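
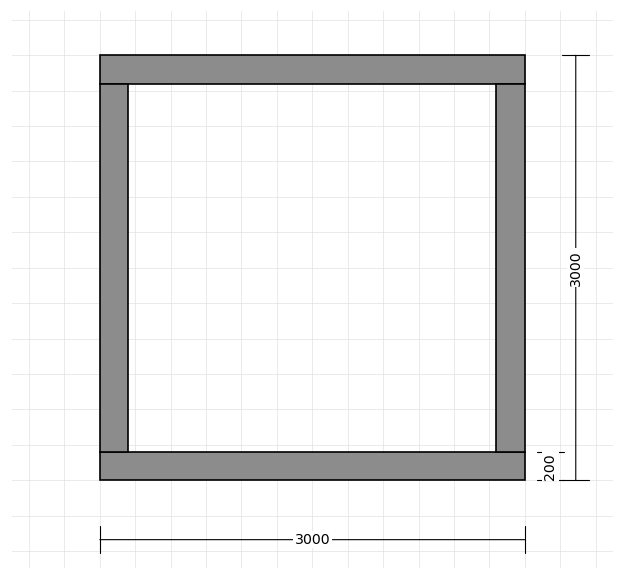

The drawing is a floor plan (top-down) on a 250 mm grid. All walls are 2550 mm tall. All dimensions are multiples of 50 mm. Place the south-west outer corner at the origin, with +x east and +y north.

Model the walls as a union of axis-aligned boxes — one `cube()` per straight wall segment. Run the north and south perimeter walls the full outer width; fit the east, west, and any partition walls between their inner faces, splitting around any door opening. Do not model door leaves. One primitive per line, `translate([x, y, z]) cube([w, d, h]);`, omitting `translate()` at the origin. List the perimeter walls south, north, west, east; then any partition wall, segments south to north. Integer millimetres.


cube([3000, 200, 2550]);
translate([0, 2800, 0]) cube([3000, 200, 2550]);
translate([0, 200, 0]) cube([200, 2600, 2550]);
translate([2800, 200, 0]) cube([200, 2600, 2550]);


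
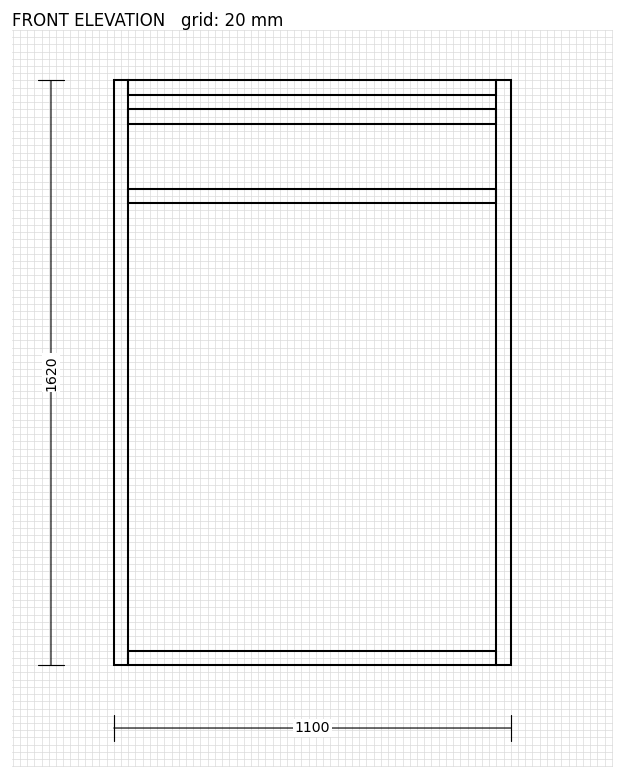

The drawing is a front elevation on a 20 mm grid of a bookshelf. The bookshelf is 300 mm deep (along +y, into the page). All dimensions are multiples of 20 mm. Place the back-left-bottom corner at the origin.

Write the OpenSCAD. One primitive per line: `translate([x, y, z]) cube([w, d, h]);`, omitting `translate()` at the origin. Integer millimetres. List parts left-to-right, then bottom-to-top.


cube([40, 300, 1620]);
translate([40, 0, 0]) cube([1020, 300, 40]);
translate([40, 0, 1280]) cube([1020, 300, 40]);
translate([40, 0, 1500]) cube([1020, 300, 40]);
translate([40, 0, 1580]) cube([1020, 300, 40]);
translate([1060, 0, 0]) cube([40, 300, 1620]);


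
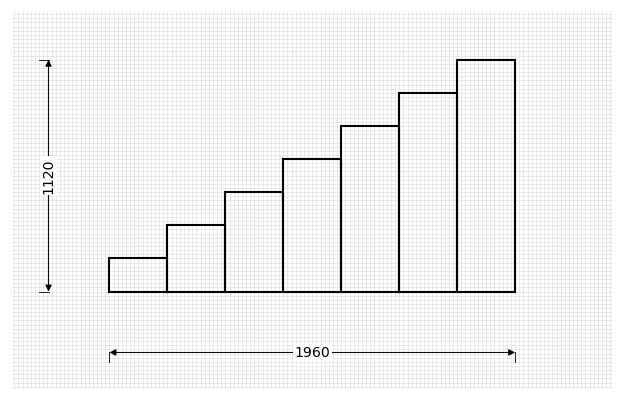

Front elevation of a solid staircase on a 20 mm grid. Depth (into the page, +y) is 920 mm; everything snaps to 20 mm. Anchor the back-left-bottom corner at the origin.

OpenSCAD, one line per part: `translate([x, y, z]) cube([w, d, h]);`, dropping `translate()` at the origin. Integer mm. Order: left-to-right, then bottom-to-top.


cube([280, 920, 160]);
translate([280, 0, 0]) cube([280, 920, 320]);
translate([560, 0, 0]) cube([280, 920, 480]);
translate([840, 0, 0]) cube([280, 920, 640]);
translate([1120, 0, 0]) cube([280, 920, 800]);
translate([1400, 0, 0]) cube([280, 920, 960]);
translate([1680, 0, 0]) cube([280, 920, 1120]);


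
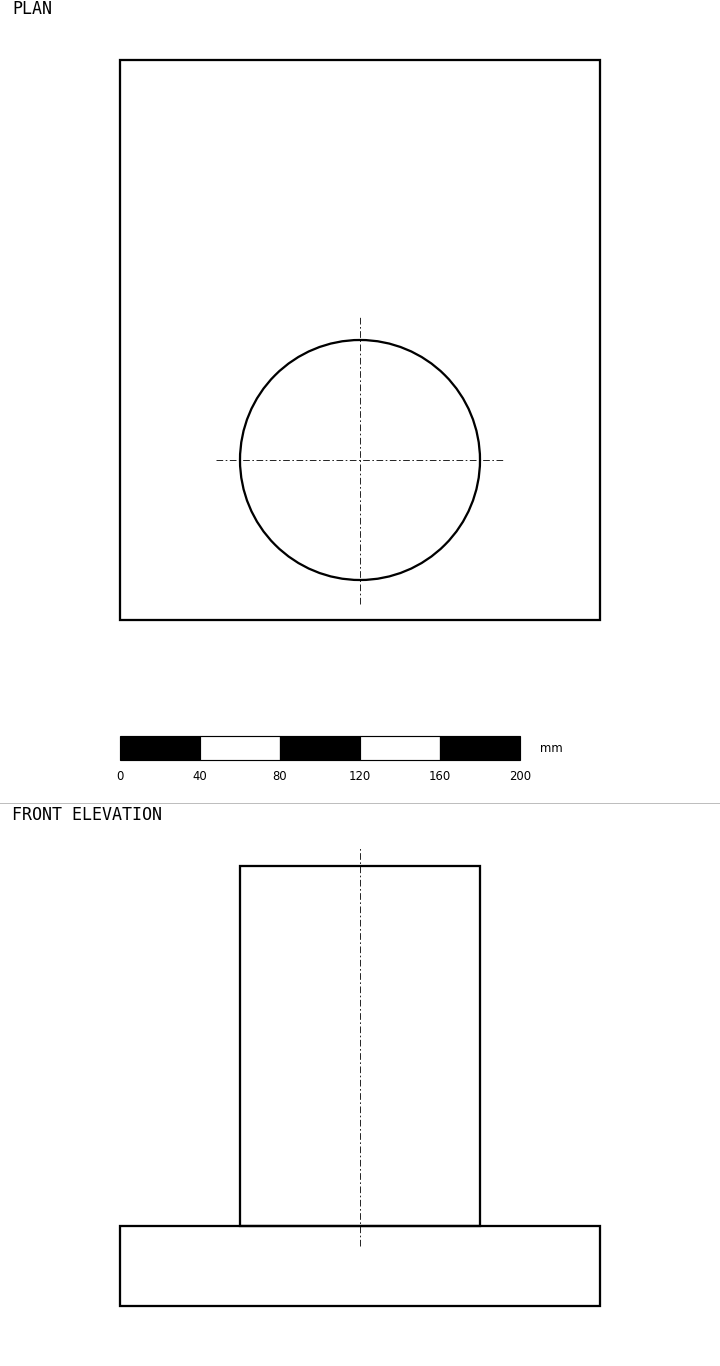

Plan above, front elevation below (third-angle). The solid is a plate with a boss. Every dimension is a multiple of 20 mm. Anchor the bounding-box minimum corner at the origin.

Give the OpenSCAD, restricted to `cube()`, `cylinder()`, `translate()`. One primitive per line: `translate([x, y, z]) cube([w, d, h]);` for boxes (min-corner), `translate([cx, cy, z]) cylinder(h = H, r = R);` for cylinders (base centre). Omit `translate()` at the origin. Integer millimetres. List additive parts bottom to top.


cube([240, 280, 40]);
translate([120, 80, 40]) cylinder(h = 180, r = 60);


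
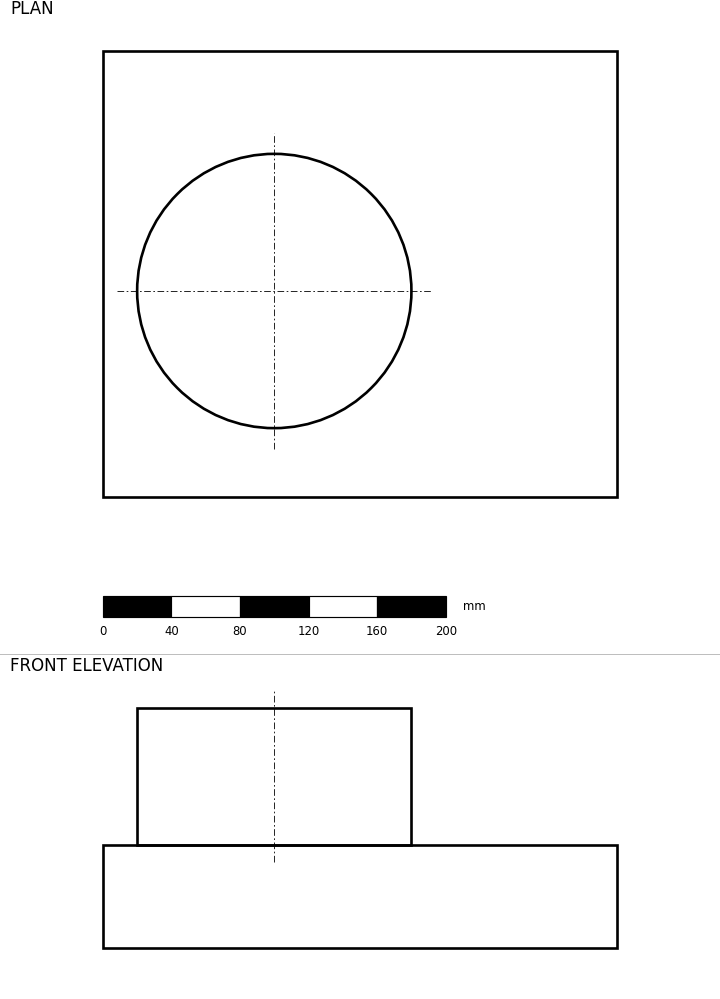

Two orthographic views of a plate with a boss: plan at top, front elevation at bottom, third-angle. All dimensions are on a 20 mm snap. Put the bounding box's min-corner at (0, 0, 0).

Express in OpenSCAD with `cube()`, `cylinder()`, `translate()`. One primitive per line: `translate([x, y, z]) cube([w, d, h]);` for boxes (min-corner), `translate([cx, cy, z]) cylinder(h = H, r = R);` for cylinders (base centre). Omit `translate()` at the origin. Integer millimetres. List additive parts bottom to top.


cube([300, 260, 60]);
translate([100, 120, 60]) cylinder(h = 80, r = 80);


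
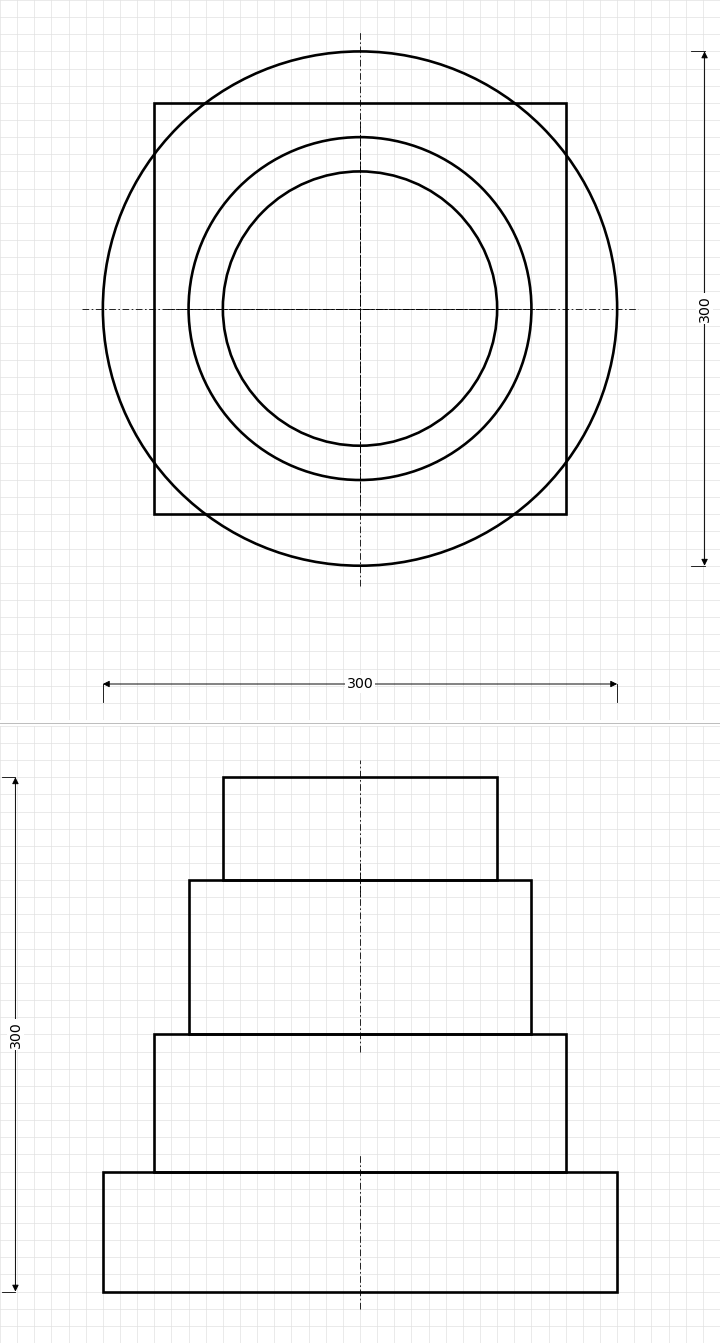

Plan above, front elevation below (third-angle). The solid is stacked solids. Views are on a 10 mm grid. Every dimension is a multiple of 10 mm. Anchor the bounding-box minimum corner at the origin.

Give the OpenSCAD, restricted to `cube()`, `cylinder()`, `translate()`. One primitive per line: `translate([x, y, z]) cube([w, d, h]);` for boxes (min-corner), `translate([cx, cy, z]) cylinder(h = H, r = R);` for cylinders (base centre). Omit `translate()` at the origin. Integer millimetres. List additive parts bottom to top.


translate([150, 150, 0]) cylinder(h = 70, r = 150);
translate([30, 30, 70]) cube([240, 240, 80]);
translate([150, 150, 150]) cylinder(h = 90, r = 100);
translate([150, 150, 240]) cylinder(h = 60, r = 80);


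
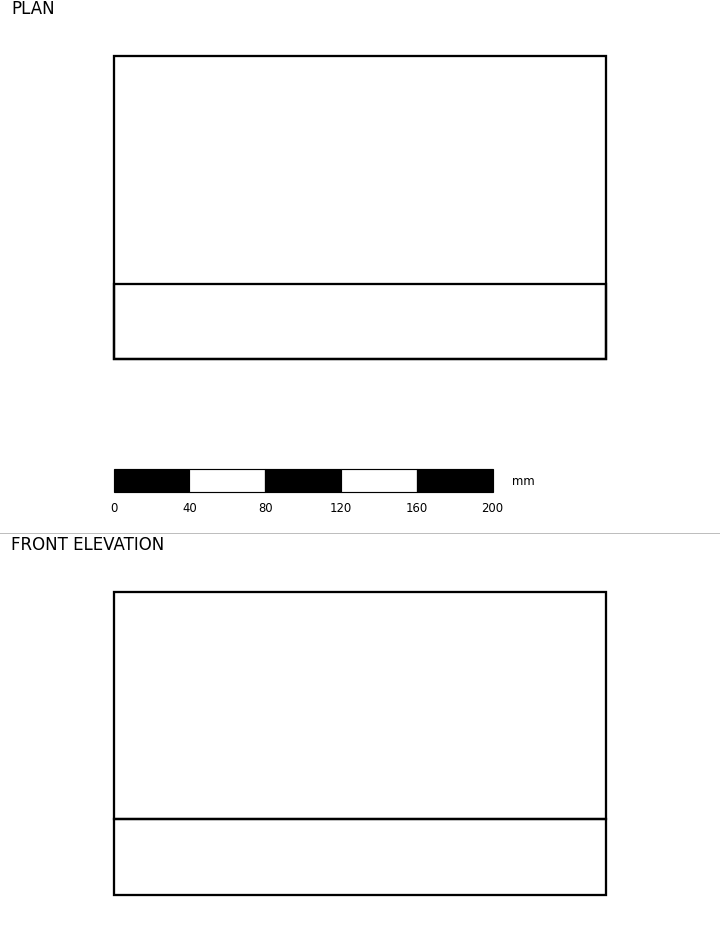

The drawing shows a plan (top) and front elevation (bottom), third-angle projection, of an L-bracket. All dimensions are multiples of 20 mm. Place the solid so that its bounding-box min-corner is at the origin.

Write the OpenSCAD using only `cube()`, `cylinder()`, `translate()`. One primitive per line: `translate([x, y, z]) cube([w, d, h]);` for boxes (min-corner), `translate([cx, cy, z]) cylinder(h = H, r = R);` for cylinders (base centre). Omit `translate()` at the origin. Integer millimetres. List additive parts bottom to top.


cube([260, 160, 40]);
translate([0, 0, 40]) cube([260, 40, 120]);


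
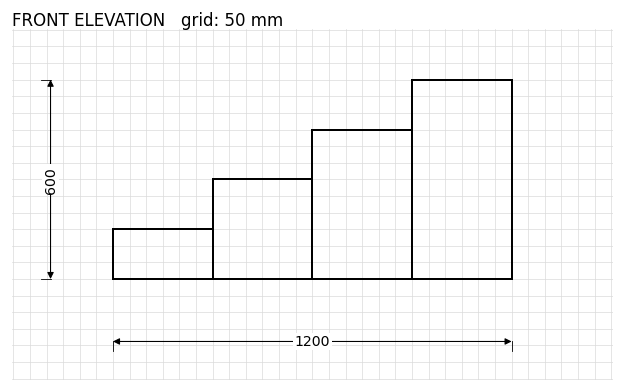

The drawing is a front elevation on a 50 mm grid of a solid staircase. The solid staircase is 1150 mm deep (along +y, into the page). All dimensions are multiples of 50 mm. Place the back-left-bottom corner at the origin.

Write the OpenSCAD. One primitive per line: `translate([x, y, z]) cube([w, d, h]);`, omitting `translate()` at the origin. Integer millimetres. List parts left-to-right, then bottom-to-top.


cube([300, 1150, 150]);
translate([300, 0, 0]) cube([300, 1150, 300]);
translate([600, 0, 0]) cube([300, 1150, 450]);
translate([900, 0, 0]) cube([300, 1150, 600]);


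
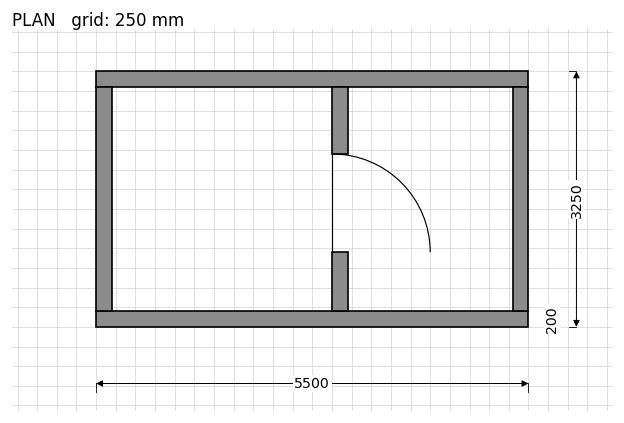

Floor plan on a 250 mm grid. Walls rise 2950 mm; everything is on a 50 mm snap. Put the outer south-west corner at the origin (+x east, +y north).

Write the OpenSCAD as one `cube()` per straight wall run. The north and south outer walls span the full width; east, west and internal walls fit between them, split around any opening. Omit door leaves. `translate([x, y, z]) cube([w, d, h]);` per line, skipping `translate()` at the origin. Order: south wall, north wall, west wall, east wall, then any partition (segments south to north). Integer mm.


cube([5500, 200, 2950]);
translate([0, 3050, 0]) cube([5500, 200, 2950]);
translate([0, 200, 0]) cube([200, 2850, 2950]);
translate([5300, 200, 0]) cube([200, 2850, 2950]);
translate([3000, 200, 0]) cube([200, 750, 2950]);
translate([3000, 2200, 0]) cube([200, 850, 2950]);


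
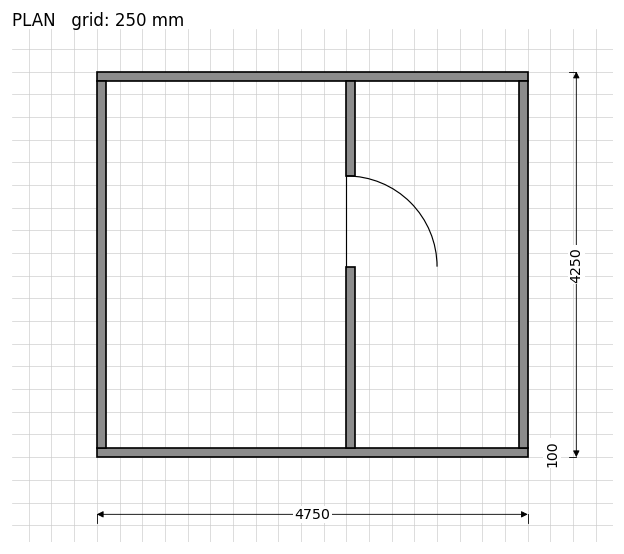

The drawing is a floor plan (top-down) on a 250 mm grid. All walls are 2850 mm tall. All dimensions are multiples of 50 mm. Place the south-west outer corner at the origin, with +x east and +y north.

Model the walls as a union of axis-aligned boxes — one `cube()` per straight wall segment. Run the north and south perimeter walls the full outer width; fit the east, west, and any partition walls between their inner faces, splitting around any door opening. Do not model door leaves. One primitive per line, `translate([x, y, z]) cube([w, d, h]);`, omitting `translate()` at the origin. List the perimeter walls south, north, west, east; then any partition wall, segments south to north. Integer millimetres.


cube([4750, 100, 2850]);
translate([0, 4150, 0]) cube([4750, 100, 2850]);
translate([0, 100, 0]) cube([100, 4050, 2850]);
translate([4650, 100, 0]) cube([100, 4050, 2850]);
translate([2750, 100, 0]) cube([100, 2000, 2850]);
translate([2750, 3100, 0]) cube([100, 1050, 2850]);


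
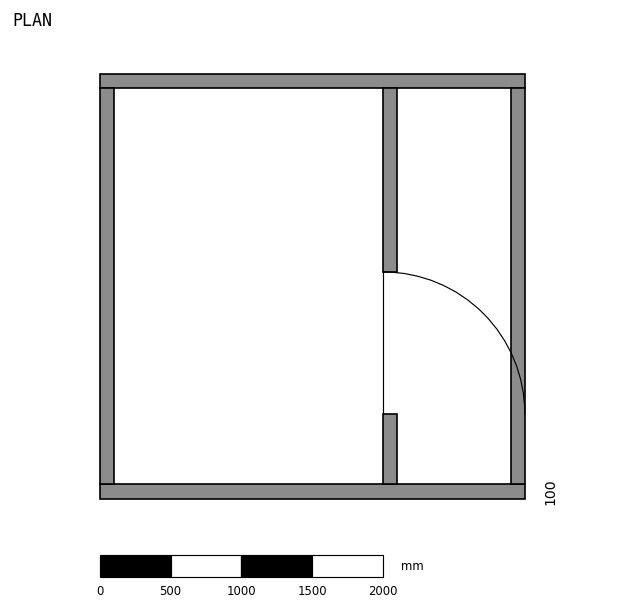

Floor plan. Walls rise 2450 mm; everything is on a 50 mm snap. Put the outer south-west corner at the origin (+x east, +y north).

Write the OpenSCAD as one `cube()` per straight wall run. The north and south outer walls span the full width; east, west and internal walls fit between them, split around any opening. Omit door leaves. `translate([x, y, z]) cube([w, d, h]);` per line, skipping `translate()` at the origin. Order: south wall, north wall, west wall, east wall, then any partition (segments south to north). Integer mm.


cube([3000, 100, 2450]);
translate([0, 2900, 0]) cube([3000, 100, 2450]);
translate([0, 100, 0]) cube([100, 2800, 2450]);
translate([2900, 100, 0]) cube([100, 2800, 2450]);
translate([2000, 100, 0]) cube([100, 500, 2450]);
translate([2000, 1600, 0]) cube([100, 1300, 2450]);


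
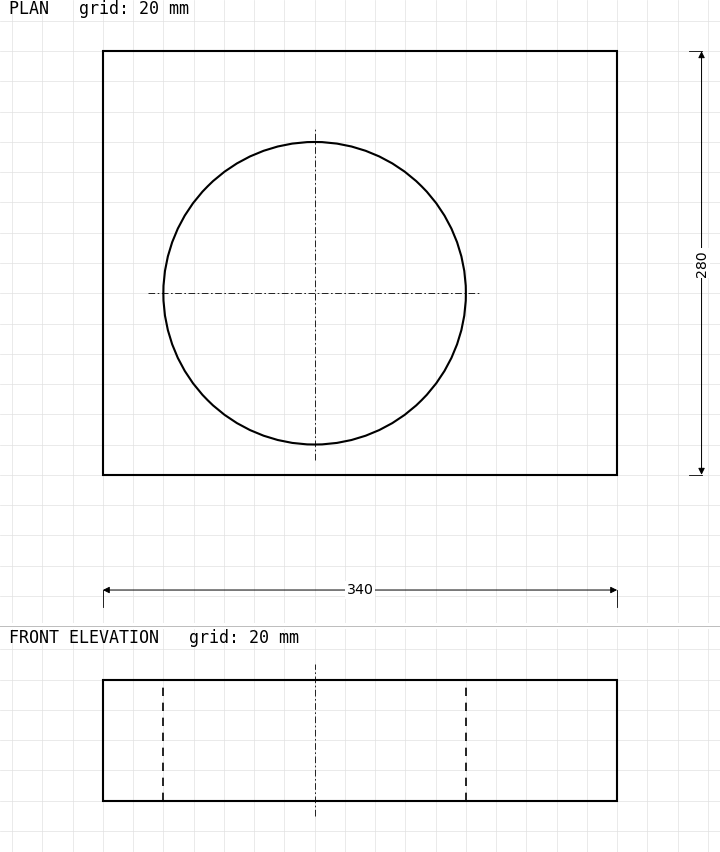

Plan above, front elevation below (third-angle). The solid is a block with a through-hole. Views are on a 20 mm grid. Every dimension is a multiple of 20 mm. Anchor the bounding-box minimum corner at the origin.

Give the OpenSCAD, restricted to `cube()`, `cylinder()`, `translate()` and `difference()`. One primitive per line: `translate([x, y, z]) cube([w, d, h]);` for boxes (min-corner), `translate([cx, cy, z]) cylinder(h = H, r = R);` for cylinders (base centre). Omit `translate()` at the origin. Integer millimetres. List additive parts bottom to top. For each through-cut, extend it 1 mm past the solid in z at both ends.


difference() {
  cube([340, 280, 80]);
  translate([140, 120, -1]) cylinder(h = 82, r = 100);
}


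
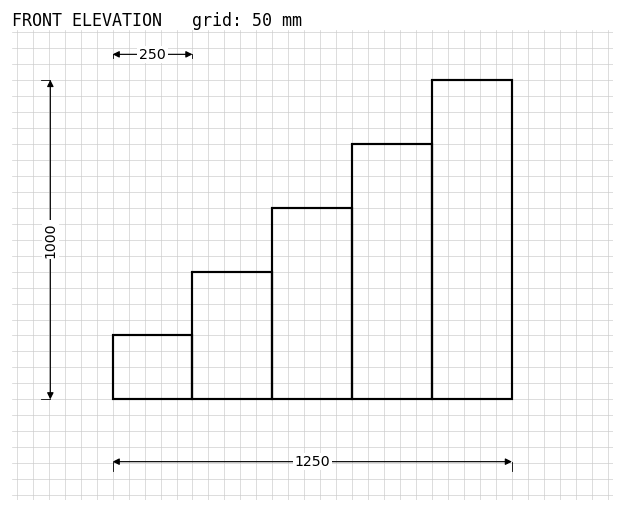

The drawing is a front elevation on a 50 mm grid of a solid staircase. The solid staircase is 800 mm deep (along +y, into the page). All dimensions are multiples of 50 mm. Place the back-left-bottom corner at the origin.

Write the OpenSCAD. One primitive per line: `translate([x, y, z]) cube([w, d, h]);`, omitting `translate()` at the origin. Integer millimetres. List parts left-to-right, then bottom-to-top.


cube([250, 800, 200]);
translate([250, 0, 0]) cube([250, 800, 400]);
translate([500, 0, 0]) cube([250, 800, 600]);
translate([750, 0, 0]) cube([250, 800, 800]);
translate([1000, 0, 0]) cube([250, 800, 1000]);


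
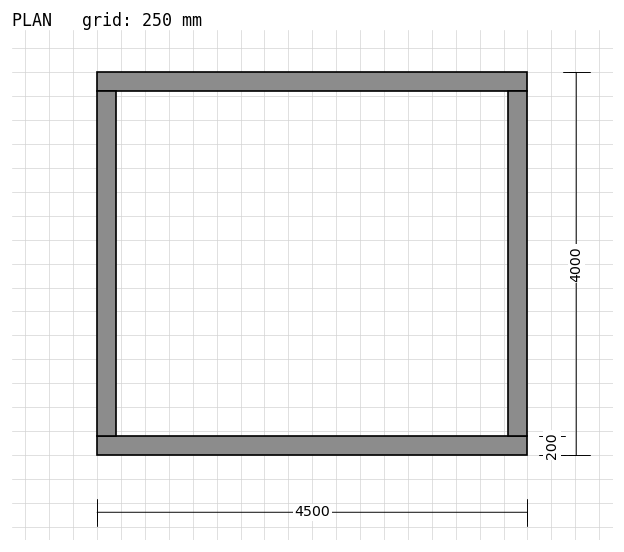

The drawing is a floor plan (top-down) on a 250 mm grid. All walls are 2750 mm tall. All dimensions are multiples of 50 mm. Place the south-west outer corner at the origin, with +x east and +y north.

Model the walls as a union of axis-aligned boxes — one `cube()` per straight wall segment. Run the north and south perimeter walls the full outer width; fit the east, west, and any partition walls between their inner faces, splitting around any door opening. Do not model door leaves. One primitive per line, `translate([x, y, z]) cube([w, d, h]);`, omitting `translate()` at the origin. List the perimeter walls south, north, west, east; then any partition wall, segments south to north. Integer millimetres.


cube([4500, 200, 2750]);
translate([0, 3800, 0]) cube([4500, 200, 2750]);
translate([0, 200, 0]) cube([200, 3600, 2750]);
translate([4300, 200, 0]) cube([200, 3600, 2750]);


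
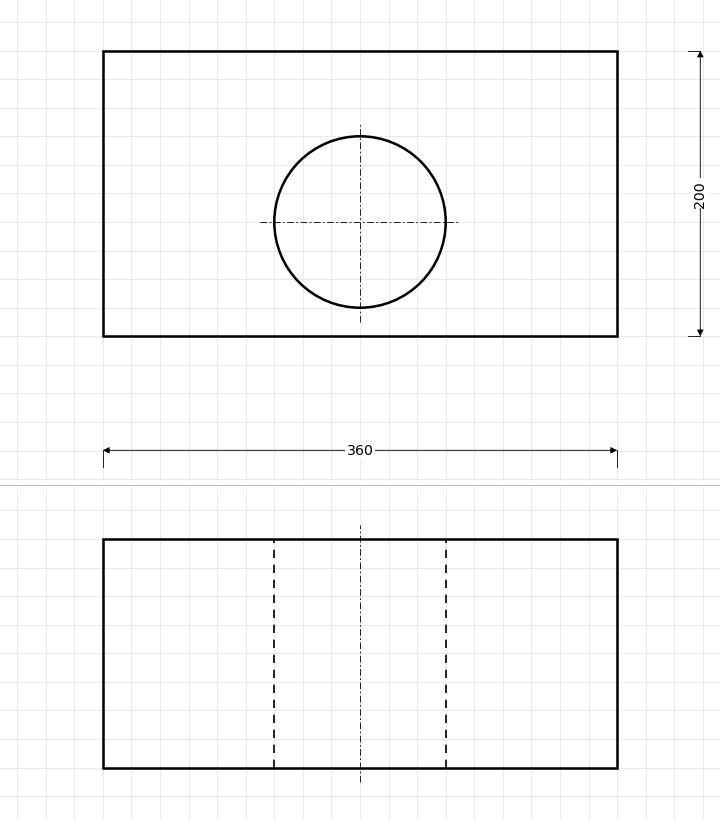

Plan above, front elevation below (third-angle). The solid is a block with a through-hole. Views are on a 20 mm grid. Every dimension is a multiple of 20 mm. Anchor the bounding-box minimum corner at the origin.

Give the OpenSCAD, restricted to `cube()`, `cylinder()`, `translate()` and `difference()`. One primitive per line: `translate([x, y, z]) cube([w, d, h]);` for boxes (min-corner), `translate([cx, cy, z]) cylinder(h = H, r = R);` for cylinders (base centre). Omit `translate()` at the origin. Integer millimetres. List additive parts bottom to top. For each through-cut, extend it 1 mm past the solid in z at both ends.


difference() {
  cube([360, 200, 160]);
  translate([180, 80, -1]) cylinder(h = 162, r = 60);
}


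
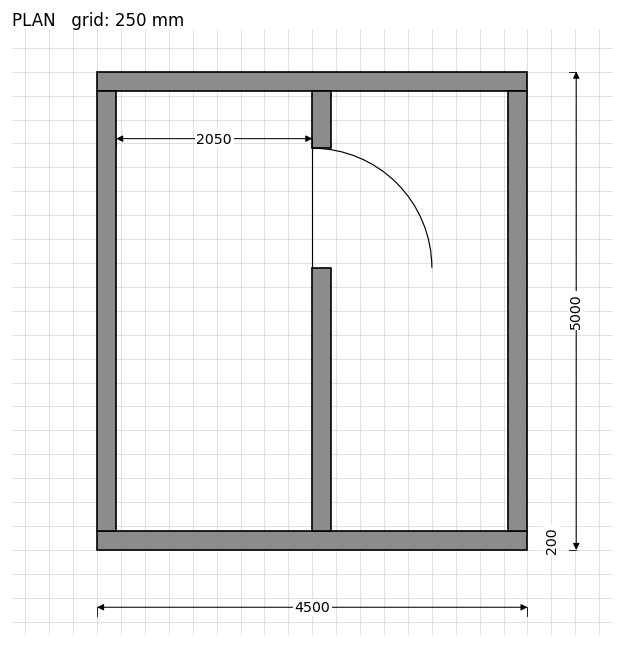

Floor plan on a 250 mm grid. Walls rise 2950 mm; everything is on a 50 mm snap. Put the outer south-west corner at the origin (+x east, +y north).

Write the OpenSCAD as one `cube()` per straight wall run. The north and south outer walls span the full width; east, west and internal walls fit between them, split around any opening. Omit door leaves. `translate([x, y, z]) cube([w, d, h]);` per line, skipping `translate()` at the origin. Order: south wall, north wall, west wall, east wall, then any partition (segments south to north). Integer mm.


cube([4500, 200, 2950]);
translate([0, 4800, 0]) cube([4500, 200, 2950]);
translate([0, 200, 0]) cube([200, 4600, 2950]);
translate([4300, 200, 0]) cube([200, 4600, 2950]);
translate([2250, 200, 0]) cube([200, 2750, 2950]);
translate([2250, 4200, 0]) cube([200, 600, 2950]);


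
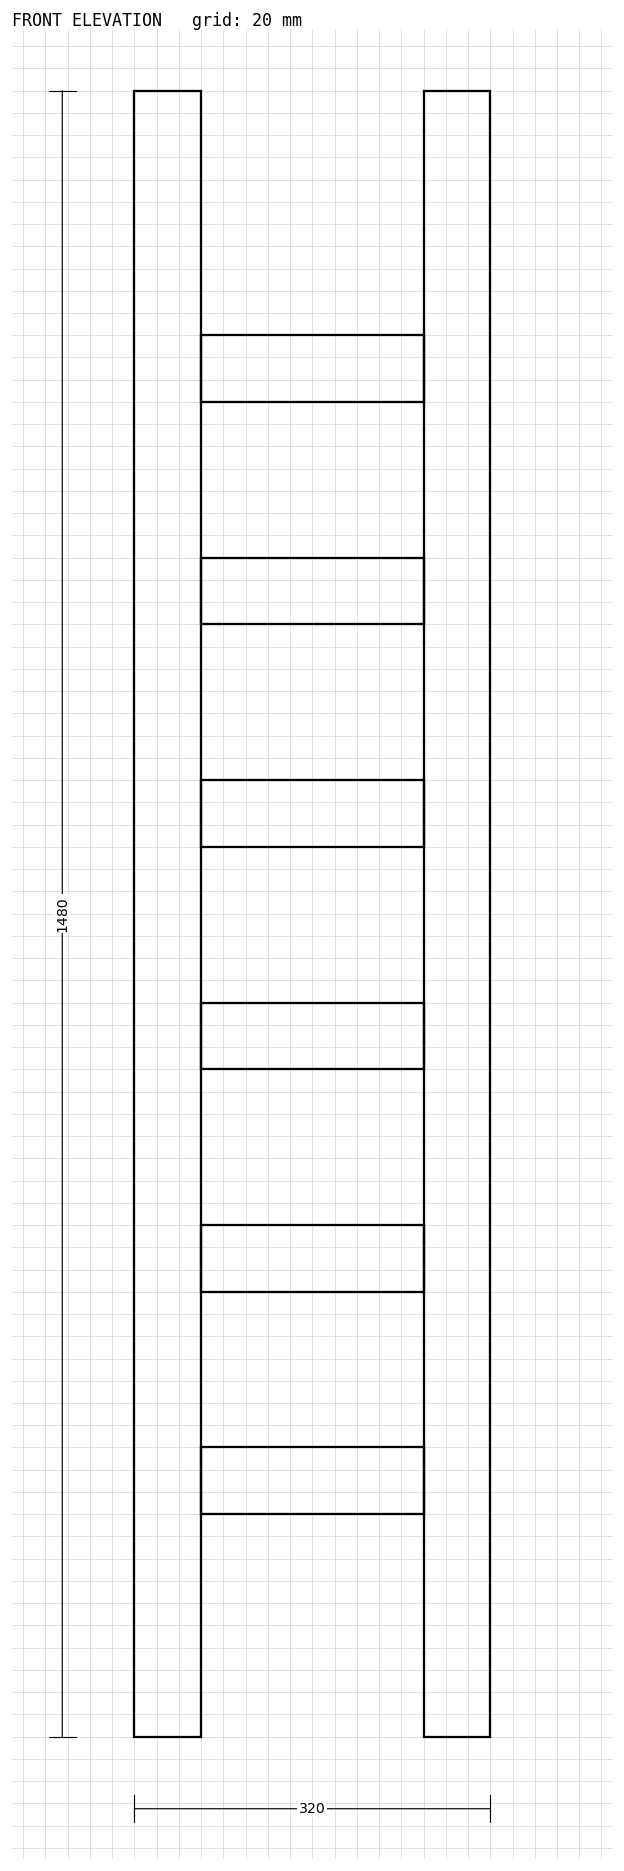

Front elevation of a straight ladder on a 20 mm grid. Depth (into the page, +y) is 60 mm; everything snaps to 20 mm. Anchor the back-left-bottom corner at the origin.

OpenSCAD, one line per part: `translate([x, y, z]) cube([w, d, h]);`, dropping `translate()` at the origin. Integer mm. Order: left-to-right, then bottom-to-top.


cube([60, 60, 1480]);
translate([60, 0, 200]) cube([200, 60, 60]);
translate([60, 0, 400]) cube([200, 60, 60]);
translate([60, 0, 600]) cube([200, 60, 60]);
translate([60, 0, 800]) cube([200, 60, 60]);
translate([60, 0, 1000]) cube([200, 60, 60]);
translate([60, 0, 1200]) cube([200, 60, 60]);
translate([260, 0, 0]) cube([60, 60, 1480]);


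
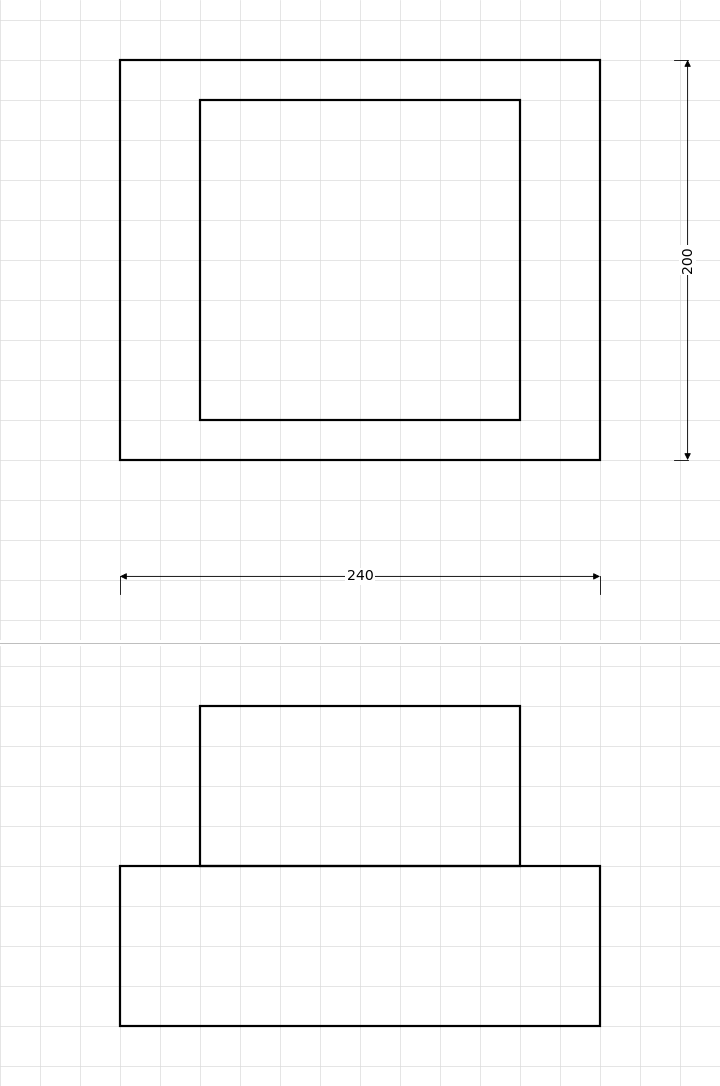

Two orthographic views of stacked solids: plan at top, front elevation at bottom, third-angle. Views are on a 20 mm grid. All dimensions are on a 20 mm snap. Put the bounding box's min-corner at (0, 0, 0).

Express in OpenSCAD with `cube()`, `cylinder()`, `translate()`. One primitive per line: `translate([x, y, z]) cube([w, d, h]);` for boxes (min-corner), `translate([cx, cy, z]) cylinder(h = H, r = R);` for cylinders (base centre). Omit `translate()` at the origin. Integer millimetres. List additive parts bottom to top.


cube([240, 200, 80]);
translate([40, 20, 80]) cube([160, 160, 80]);


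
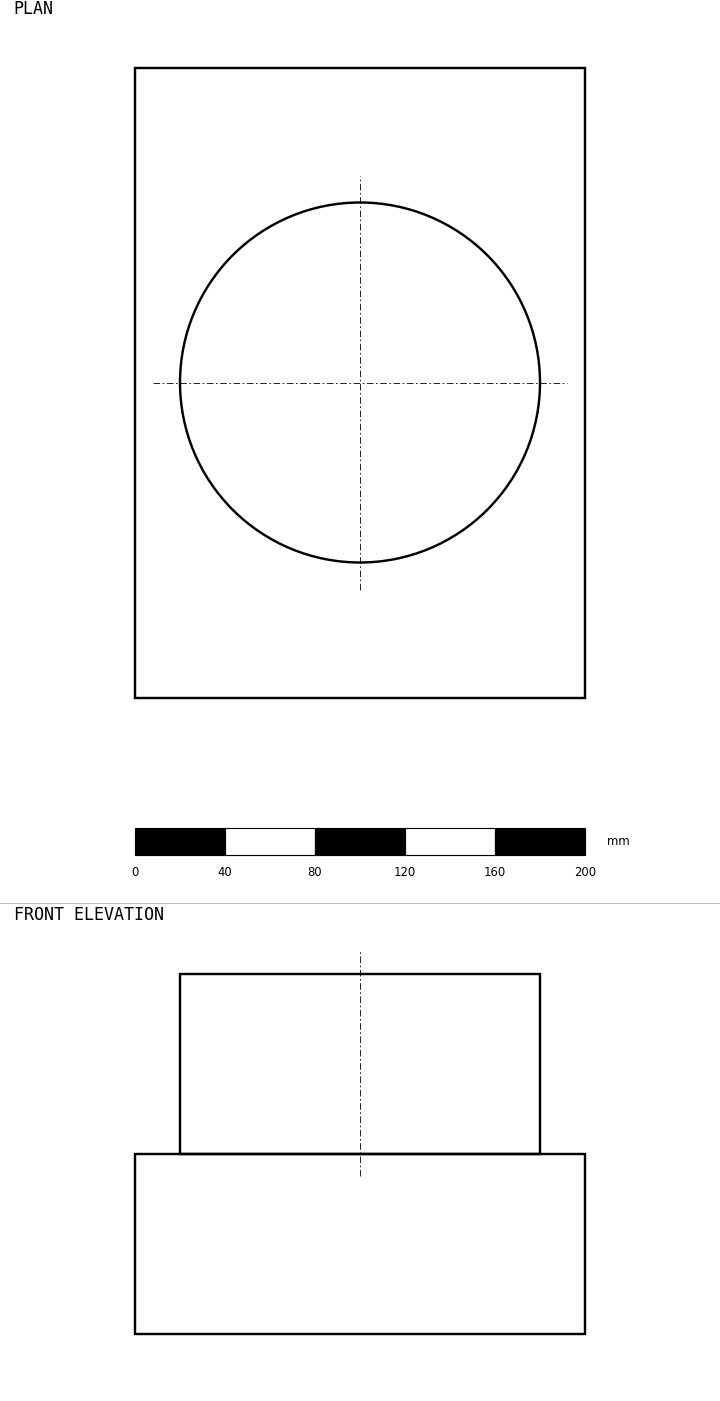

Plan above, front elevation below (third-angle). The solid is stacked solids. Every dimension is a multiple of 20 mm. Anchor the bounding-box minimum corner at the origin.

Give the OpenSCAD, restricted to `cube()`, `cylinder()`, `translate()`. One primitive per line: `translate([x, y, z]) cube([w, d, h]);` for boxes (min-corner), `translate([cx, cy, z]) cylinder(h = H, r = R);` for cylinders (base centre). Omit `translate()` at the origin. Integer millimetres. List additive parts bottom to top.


cube([200, 280, 80]);
translate([100, 140, 80]) cylinder(h = 80, r = 80);


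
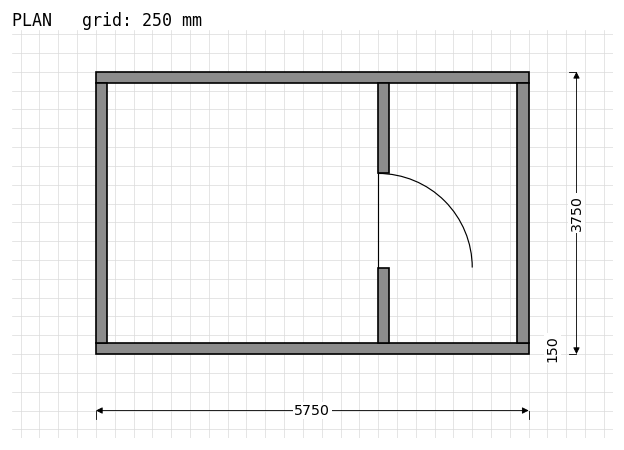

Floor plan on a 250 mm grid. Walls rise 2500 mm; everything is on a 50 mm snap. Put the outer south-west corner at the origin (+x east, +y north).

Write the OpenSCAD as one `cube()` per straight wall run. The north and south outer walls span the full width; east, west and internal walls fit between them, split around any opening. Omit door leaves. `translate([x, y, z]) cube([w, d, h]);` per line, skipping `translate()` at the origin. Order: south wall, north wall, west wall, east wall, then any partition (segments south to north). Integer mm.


cube([5750, 150, 2500]);
translate([0, 3600, 0]) cube([5750, 150, 2500]);
translate([0, 150, 0]) cube([150, 3450, 2500]);
translate([5600, 150, 0]) cube([150, 3450, 2500]);
translate([3750, 150, 0]) cube([150, 1000, 2500]);
translate([3750, 2400, 0]) cube([150, 1200, 2500]);


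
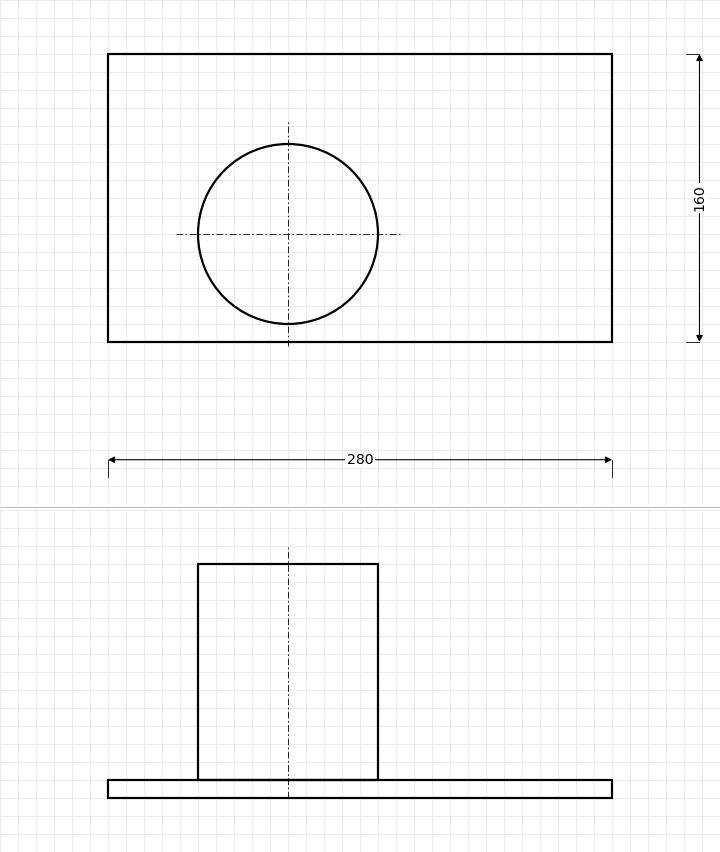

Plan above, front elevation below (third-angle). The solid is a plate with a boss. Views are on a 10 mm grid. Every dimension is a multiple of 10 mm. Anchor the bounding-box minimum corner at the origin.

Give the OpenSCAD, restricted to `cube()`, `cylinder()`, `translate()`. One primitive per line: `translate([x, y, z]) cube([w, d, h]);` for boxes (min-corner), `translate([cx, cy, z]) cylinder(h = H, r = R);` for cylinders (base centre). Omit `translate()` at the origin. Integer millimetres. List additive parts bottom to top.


cube([280, 160, 10]);
translate([100, 60, 10]) cylinder(h = 120, r = 50);


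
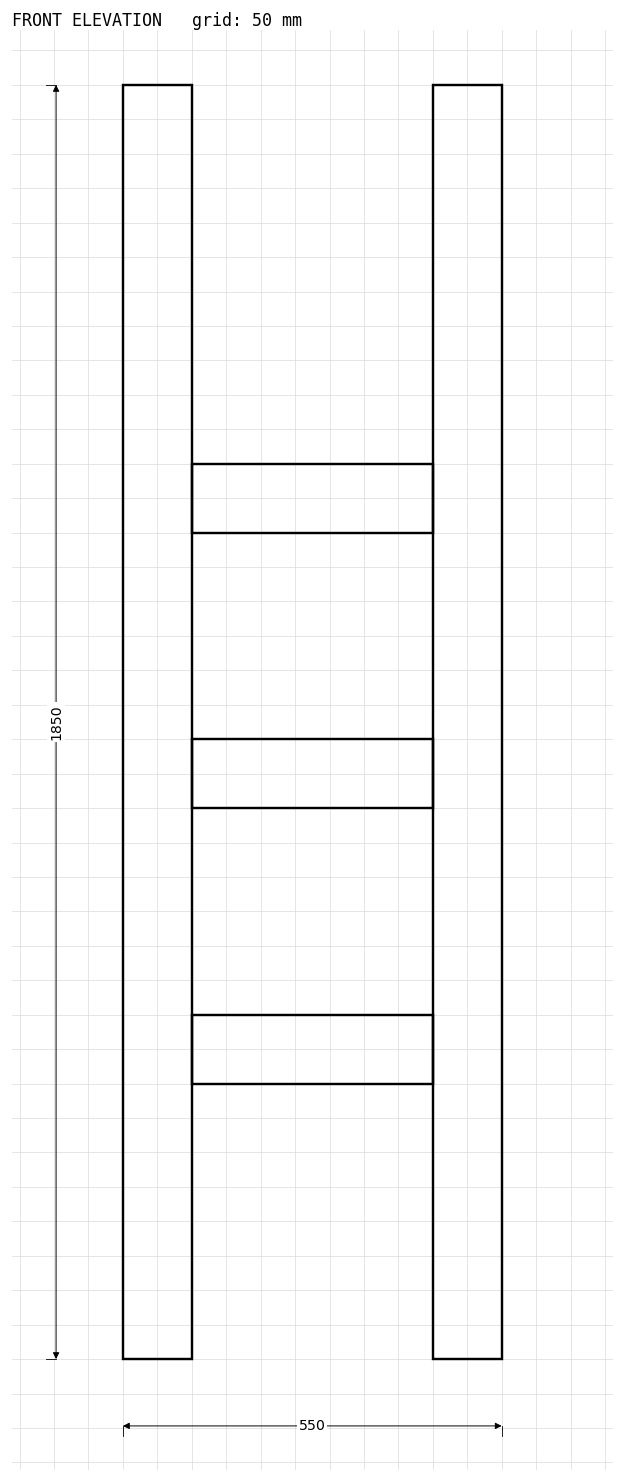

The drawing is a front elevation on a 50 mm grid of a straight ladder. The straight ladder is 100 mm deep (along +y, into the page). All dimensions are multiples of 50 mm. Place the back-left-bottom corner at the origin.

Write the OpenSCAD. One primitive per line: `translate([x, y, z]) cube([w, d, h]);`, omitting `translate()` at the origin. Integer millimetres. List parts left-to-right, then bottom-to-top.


cube([100, 100, 1850]);
translate([100, 0, 400]) cube([350, 100, 100]);
translate([100, 0, 800]) cube([350, 100, 100]);
translate([100, 0, 1200]) cube([350, 100, 100]);
translate([450, 0, 0]) cube([100, 100, 1850]);


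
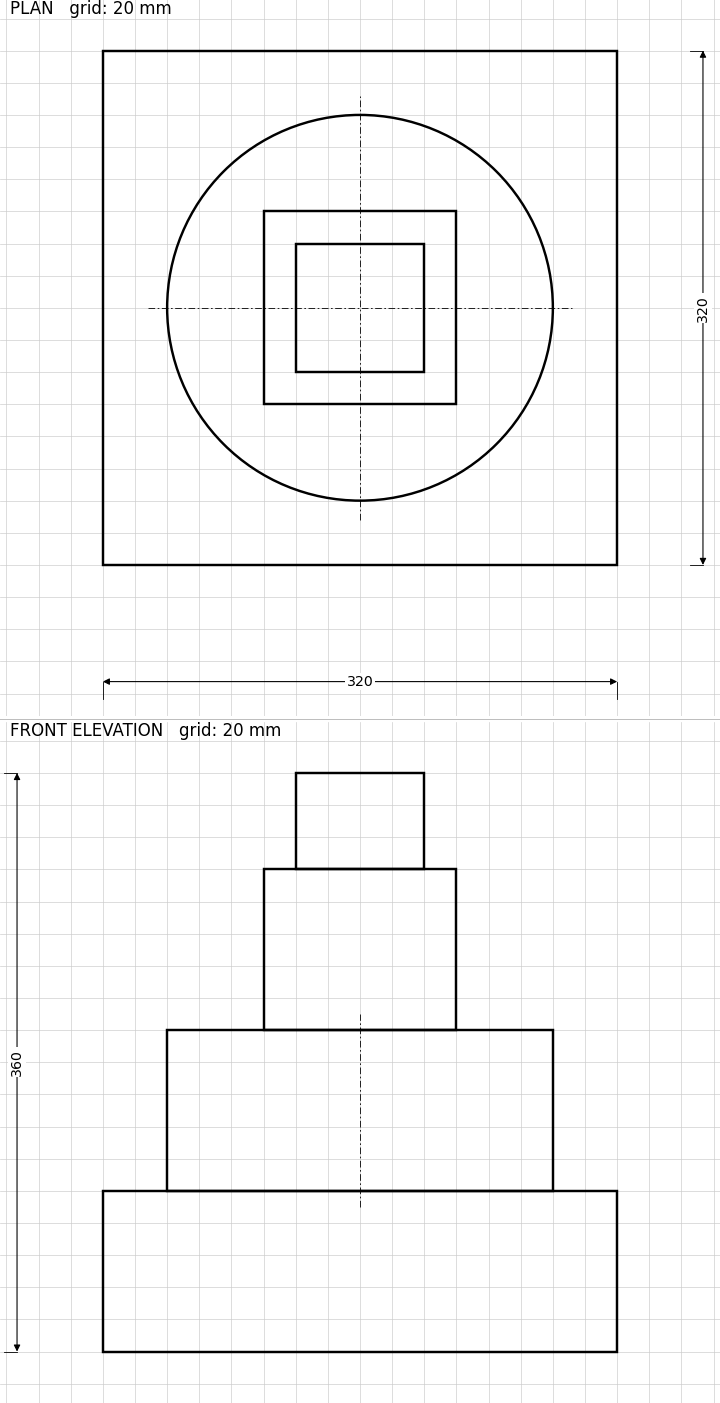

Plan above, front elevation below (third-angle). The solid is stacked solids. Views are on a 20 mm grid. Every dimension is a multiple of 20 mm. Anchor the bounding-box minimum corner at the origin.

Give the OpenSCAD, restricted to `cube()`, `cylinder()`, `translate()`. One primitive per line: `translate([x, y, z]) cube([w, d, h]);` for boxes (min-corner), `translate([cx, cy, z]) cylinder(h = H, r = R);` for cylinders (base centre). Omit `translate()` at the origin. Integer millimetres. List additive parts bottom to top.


cube([320, 320, 100]);
translate([160, 160, 100]) cylinder(h = 100, r = 120);
translate([100, 100, 200]) cube([120, 120, 100]);
translate([120, 120, 300]) cube([80, 80, 60]);


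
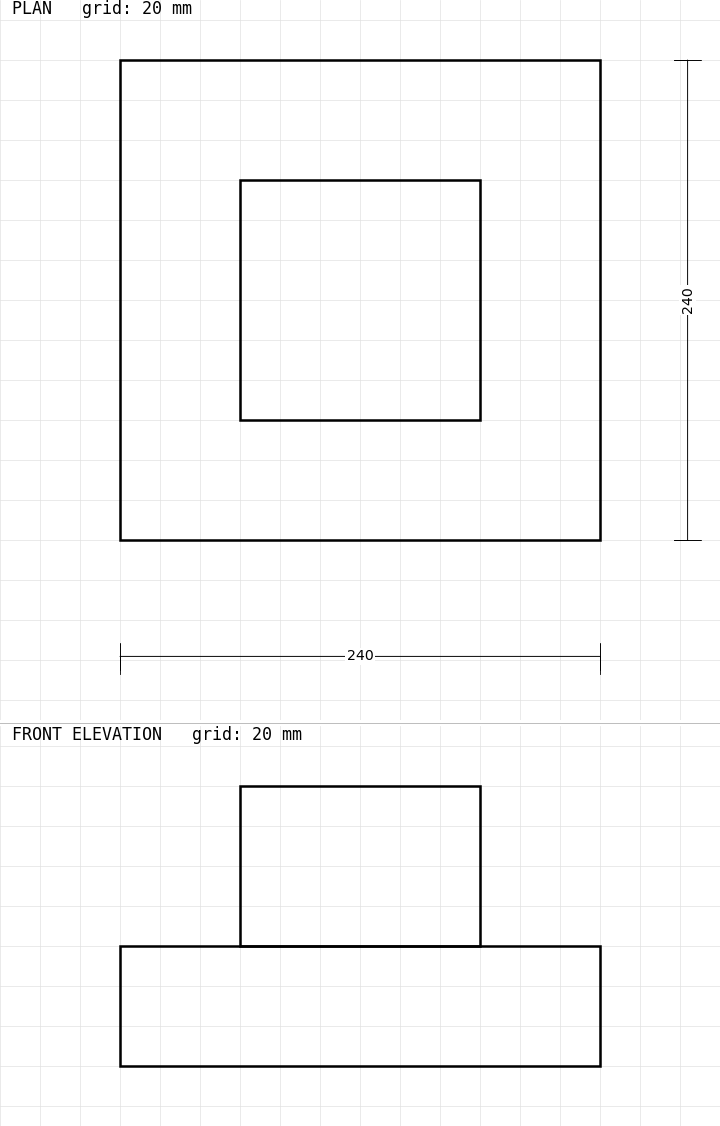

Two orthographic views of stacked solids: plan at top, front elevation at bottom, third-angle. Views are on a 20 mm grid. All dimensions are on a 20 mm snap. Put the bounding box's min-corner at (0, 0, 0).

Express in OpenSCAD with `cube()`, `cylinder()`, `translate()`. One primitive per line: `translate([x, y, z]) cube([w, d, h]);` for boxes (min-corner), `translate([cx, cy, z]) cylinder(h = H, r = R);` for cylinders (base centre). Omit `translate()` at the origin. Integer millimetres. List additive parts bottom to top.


cube([240, 240, 60]);
translate([60, 60, 60]) cube([120, 120, 80]);


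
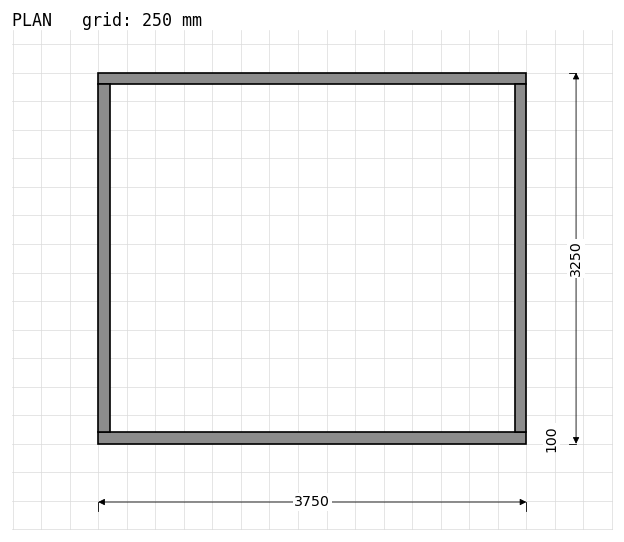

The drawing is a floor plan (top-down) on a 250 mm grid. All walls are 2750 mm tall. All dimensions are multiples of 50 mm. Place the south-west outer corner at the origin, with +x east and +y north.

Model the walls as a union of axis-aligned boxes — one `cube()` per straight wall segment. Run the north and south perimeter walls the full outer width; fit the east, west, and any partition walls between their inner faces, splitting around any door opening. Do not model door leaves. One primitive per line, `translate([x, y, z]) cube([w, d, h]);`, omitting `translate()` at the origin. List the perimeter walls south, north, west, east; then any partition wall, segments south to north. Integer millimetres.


cube([3750, 100, 2750]);
translate([0, 3150, 0]) cube([3750, 100, 2750]);
translate([0, 100, 0]) cube([100, 3050, 2750]);
translate([3650, 100, 0]) cube([100, 3050, 2750]);


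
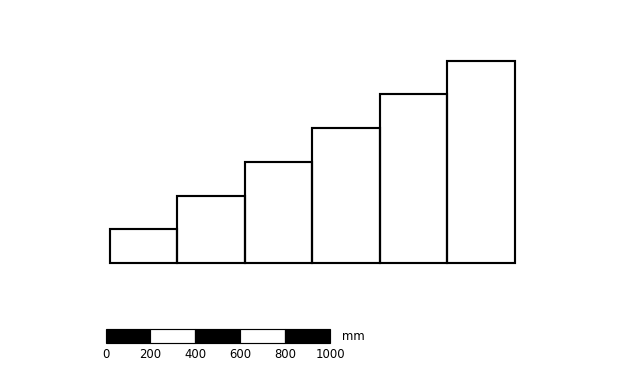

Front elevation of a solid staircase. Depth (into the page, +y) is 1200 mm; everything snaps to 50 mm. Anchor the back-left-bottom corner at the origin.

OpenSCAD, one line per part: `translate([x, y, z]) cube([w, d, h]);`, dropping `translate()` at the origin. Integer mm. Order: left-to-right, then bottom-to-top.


cube([300, 1200, 150]);
translate([300, 0, 0]) cube([300, 1200, 300]);
translate([600, 0, 0]) cube([300, 1200, 450]);
translate([900, 0, 0]) cube([300, 1200, 600]);
translate([1200, 0, 0]) cube([300, 1200, 750]);
translate([1500, 0, 0]) cube([300, 1200, 900]);


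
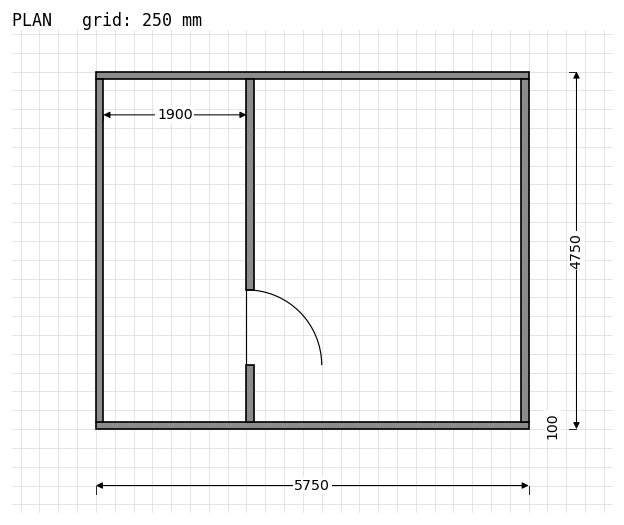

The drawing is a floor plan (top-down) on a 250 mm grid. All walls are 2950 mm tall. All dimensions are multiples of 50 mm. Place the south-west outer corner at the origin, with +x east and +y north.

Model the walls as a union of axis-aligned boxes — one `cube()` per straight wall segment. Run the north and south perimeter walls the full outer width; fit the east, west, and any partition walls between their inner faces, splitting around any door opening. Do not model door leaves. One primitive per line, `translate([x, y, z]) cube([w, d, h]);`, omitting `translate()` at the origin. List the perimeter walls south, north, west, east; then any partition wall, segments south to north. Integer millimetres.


cube([5750, 100, 2950]);
translate([0, 4650, 0]) cube([5750, 100, 2950]);
translate([0, 100, 0]) cube([100, 4550, 2950]);
translate([5650, 100, 0]) cube([100, 4550, 2950]);
translate([2000, 100, 0]) cube([100, 750, 2950]);
translate([2000, 1850, 0]) cube([100, 2800, 2950]);


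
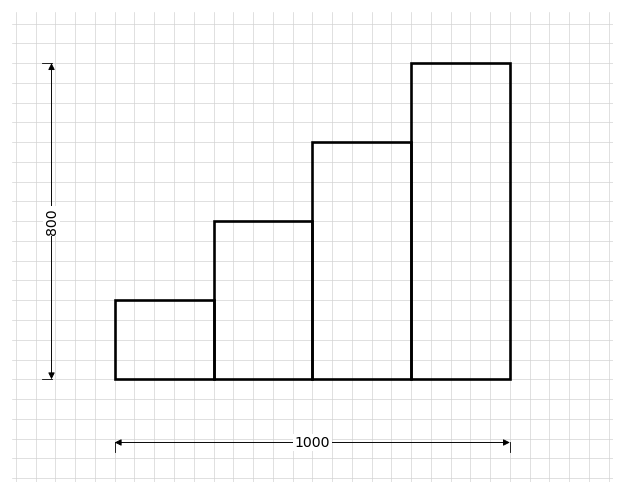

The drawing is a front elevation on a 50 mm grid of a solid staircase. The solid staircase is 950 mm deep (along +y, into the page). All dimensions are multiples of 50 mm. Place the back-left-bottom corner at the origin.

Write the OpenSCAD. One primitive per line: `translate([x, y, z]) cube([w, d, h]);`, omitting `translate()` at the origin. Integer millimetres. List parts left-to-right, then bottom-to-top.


cube([250, 950, 200]);
translate([250, 0, 0]) cube([250, 950, 400]);
translate([500, 0, 0]) cube([250, 950, 600]);
translate([750, 0, 0]) cube([250, 950, 800]);


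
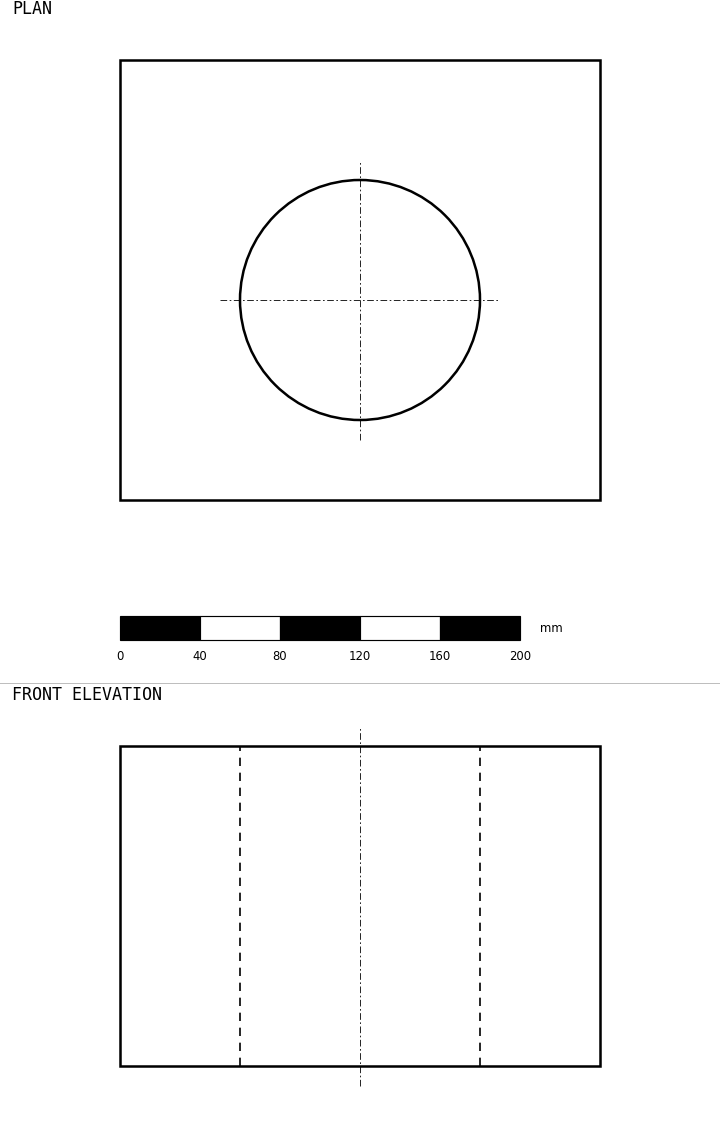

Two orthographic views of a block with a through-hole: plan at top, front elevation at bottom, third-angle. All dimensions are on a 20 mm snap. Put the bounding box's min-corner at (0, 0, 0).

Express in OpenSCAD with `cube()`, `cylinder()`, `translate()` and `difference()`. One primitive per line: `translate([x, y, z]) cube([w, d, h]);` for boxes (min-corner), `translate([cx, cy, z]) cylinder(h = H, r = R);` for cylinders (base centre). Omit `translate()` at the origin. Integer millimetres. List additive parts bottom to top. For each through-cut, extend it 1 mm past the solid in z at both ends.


difference() {
  cube([240, 220, 160]);
  translate([120, 100, -1]) cylinder(h = 162, r = 60);
}


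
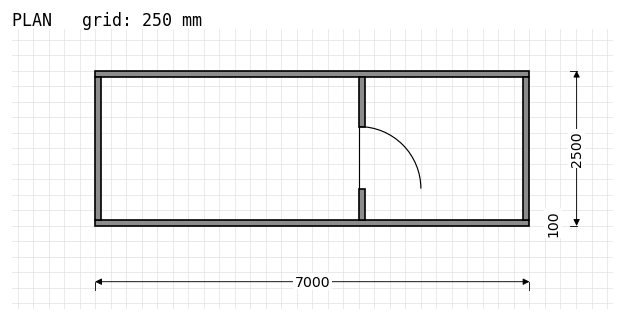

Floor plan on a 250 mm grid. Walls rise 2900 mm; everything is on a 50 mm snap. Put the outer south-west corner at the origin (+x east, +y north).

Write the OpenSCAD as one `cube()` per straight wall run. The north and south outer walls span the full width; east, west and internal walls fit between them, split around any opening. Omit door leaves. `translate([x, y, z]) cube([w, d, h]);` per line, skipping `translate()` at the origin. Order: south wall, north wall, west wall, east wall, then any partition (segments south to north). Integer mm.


cube([7000, 100, 2900]);
translate([0, 2400, 0]) cube([7000, 100, 2900]);
translate([0, 100, 0]) cube([100, 2300, 2900]);
translate([6900, 100, 0]) cube([100, 2300, 2900]);
translate([4250, 100, 0]) cube([100, 500, 2900]);
translate([4250, 1600, 0]) cube([100, 800, 2900]);


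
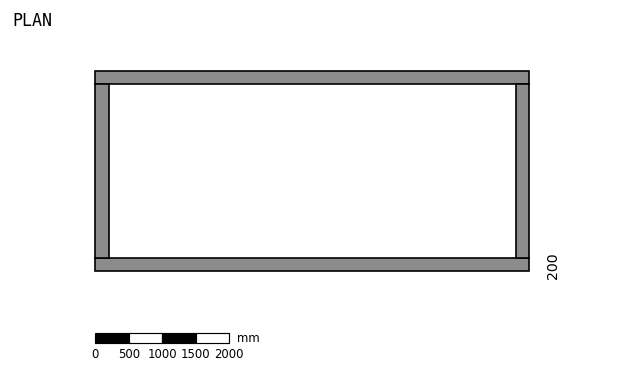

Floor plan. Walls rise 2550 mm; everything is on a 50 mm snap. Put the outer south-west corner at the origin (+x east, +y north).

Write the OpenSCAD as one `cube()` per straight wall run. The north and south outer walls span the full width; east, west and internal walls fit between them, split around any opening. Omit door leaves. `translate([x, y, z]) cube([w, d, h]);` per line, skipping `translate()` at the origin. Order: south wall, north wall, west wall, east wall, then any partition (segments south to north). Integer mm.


cube([6500, 200, 2550]);
translate([0, 2800, 0]) cube([6500, 200, 2550]);
translate([0, 200, 0]) cube([200, 2600, 2550]);
translate([6300, 200, 0]) cube([200, 2600, 2550]);


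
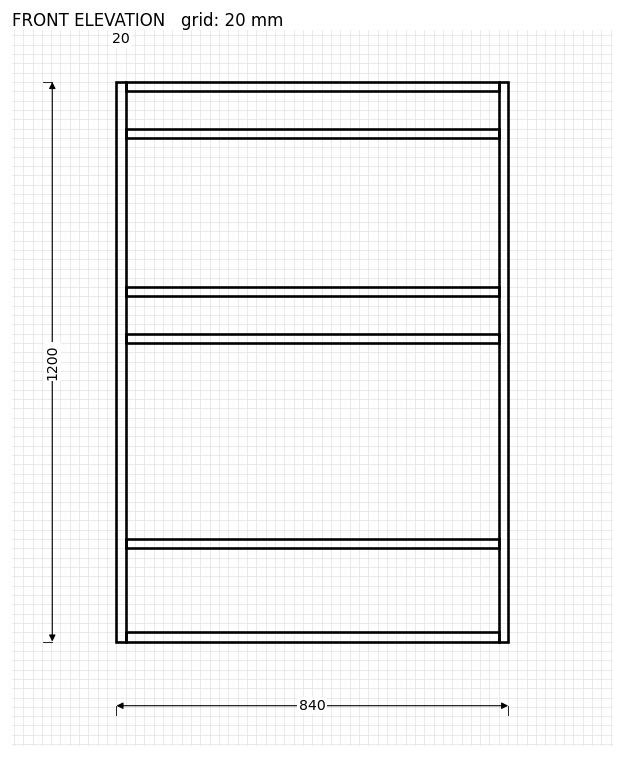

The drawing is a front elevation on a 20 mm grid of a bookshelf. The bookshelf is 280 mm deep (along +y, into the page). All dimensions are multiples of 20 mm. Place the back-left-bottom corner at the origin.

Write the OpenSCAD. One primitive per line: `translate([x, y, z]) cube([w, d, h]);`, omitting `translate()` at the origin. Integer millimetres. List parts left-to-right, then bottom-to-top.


cube([20, 280, 1200]);
translate([20, 0, 0]) cube([800, 280, 20]);
translate([20, 0, 200]) cube([800, 280, 20]);
translate([20, 0, 640]) cube([800, 280, 20]);
translate([20, 0, 740]) cube([800, 280, 20]);
translate([20, 0, 1080]) cube([800, 280, 20]);
translate([20, 0, 1180]) cube([800, 280, 20]);
translate([820, 0, 0]) cube([20, 280, 1200]);


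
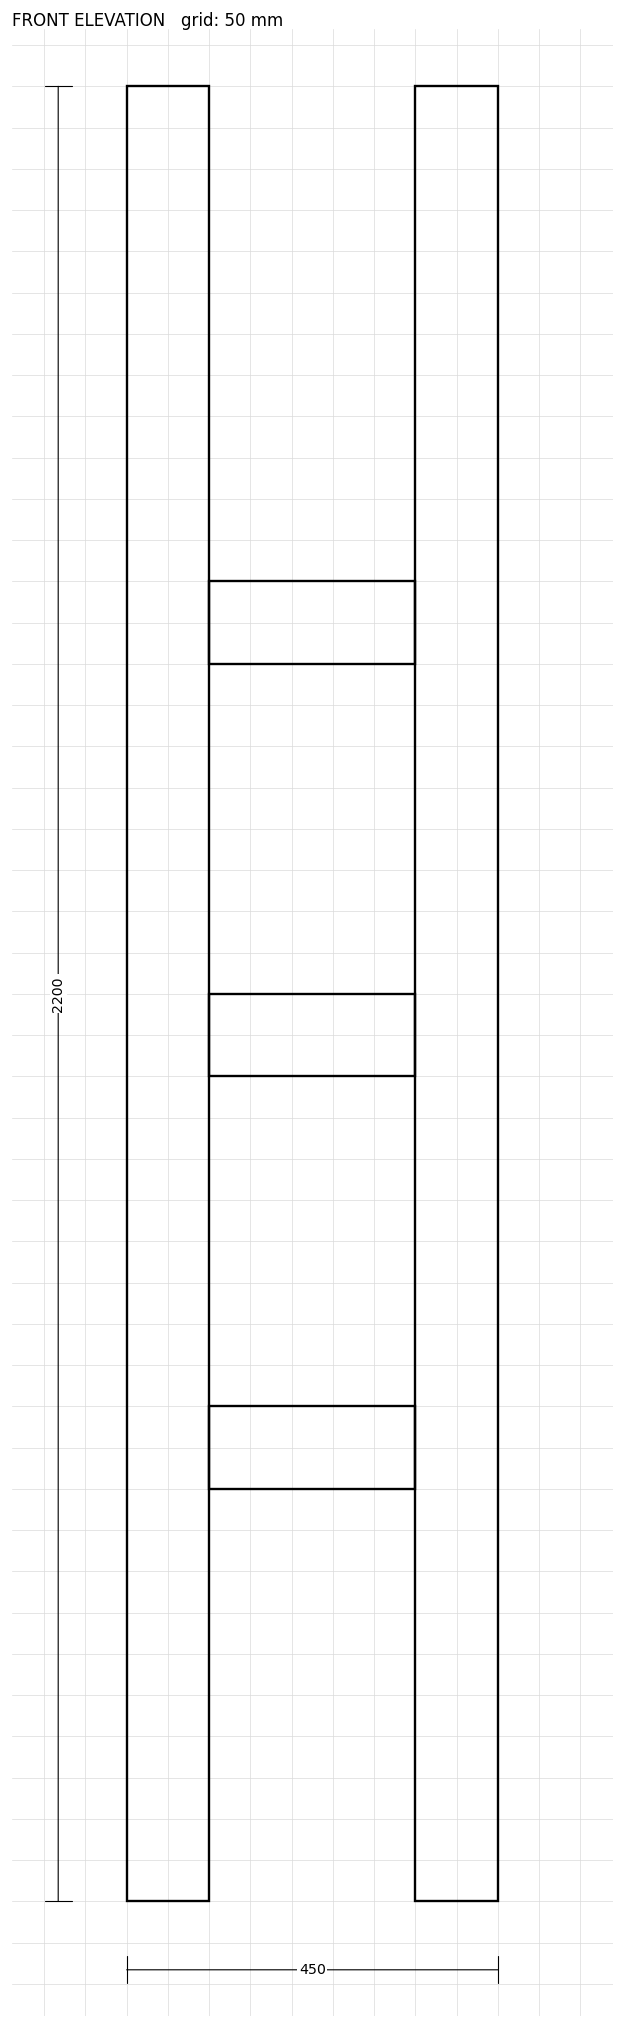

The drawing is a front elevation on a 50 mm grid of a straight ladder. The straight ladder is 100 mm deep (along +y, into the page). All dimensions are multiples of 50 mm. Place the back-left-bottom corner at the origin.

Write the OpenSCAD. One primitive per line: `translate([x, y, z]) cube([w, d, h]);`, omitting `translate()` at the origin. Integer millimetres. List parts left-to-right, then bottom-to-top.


cube([100, 100, 2200]);
translate([100, 0, 500]) cube([250, 100, 100]);
translate([100, 0, 1000]) cube([250, 100, 100]);
translate([100, 0, 1500]) cube([250, 100, 100]);
translate([350, 0, 0]) cube([100, 100, 2200]);


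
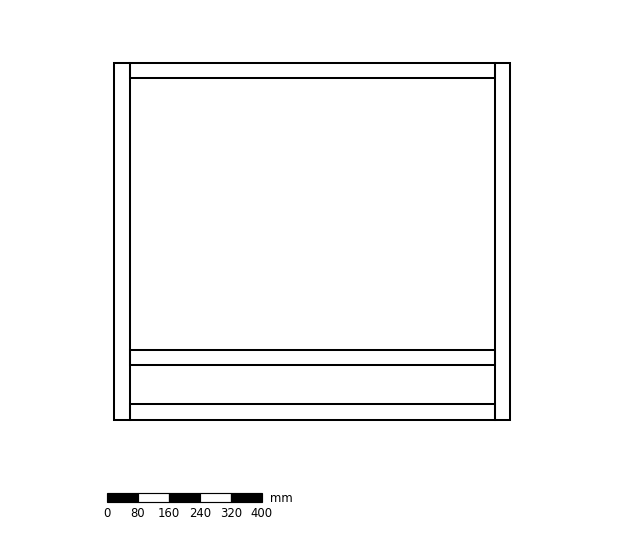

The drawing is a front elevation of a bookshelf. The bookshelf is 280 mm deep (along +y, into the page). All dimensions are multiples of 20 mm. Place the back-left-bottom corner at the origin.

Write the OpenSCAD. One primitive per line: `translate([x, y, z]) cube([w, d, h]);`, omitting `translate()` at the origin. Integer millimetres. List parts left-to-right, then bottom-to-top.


cube([40, 280, 920]);
translate([40, 0, 0]) cube([940, 280, 40]);
translate([40, 0, 140]) cube([940, 280, 40]);
translate([40, 0, 880]) cube([940, 280, 40]);
translate([980, 0, 0]) cube([40, 280, 920]);


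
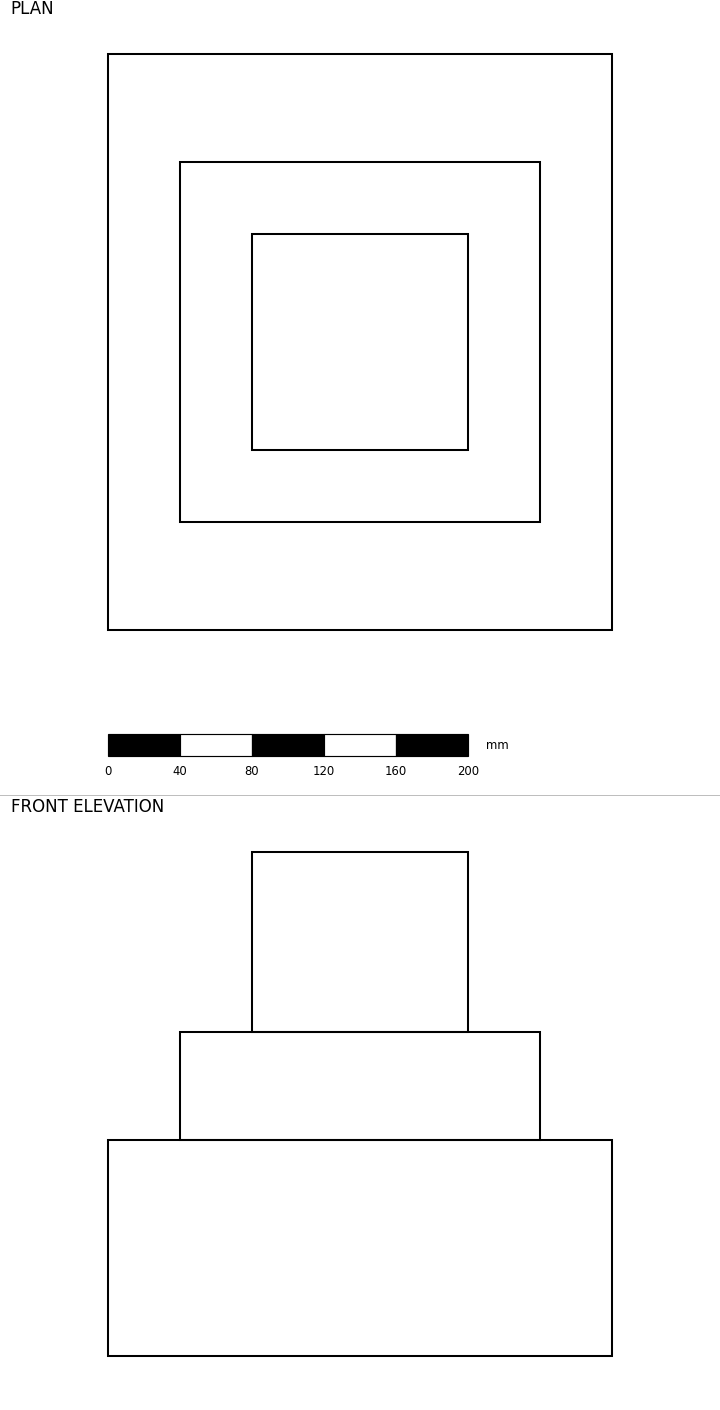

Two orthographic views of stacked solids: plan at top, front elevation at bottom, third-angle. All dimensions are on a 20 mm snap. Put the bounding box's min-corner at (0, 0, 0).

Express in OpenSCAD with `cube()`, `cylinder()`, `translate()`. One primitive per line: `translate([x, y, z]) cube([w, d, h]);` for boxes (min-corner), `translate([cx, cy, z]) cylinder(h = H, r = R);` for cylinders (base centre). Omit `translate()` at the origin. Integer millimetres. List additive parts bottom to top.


cube([280, 320, 120]);
translate([40, 60, 120]) cube([200, 200, 60]);
translate([80, 100, 180]) cube([120, 120, 100]);


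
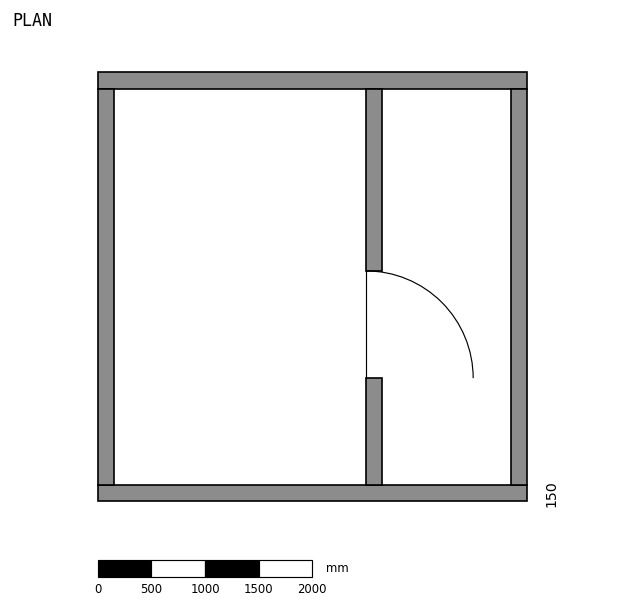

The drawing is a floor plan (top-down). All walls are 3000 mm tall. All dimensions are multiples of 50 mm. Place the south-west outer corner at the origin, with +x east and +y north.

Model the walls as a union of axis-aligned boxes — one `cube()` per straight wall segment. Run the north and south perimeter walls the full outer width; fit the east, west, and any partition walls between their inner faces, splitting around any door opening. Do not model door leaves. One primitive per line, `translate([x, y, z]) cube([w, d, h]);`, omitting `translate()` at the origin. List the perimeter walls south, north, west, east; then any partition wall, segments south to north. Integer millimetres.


cube([4000, 150, 3000]);
translate([0, 3850, 0]) cube([4000, 150, 3000]);
translate([0, 150, 0]) cube([150, 3700, 3000]);
translate([3850, 150, 0]) cube([150, 3700, 3000]);
translate([2500, 150, 0]) cube([150, 1000, 3000]);
translate([2500, 2150, 0]) cube([150, 1700, 3000]);


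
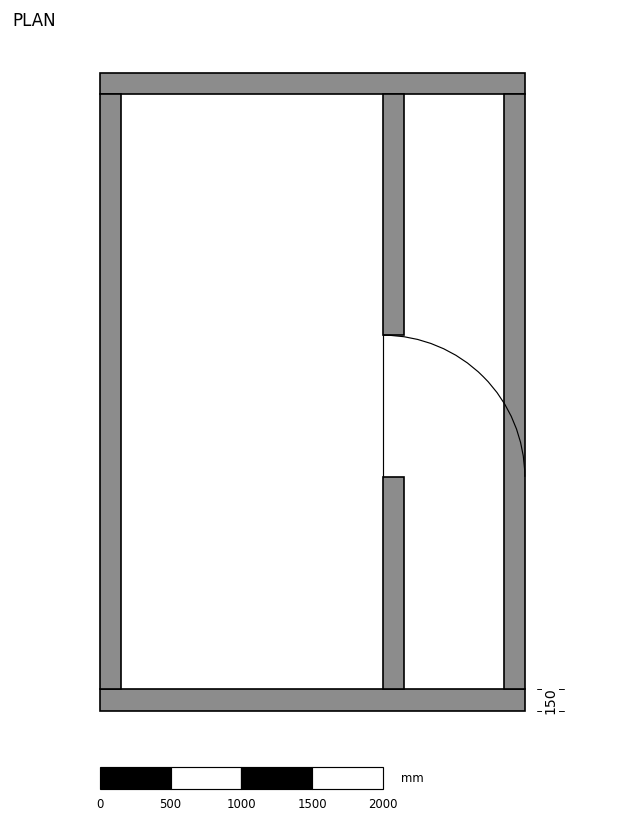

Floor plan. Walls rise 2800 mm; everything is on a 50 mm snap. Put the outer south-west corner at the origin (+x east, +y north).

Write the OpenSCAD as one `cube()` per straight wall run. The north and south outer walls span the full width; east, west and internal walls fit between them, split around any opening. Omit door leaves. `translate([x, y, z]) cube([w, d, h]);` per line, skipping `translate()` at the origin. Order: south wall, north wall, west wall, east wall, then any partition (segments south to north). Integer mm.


cube([3000, 150, 2800]);
translate([0, 4350, 0]) cube([3000, 150, 2800]);
translate([0, 150, 0]) cube([150, 4200, 2800]);
translate([2850, 150, 0]) cube([150, 4200, 2800]);
translate([2000, 150, 0]) cube([150, 1500, 2800]);
translate([2000, 2650, 0]) cube([150, 1700, 2800]);


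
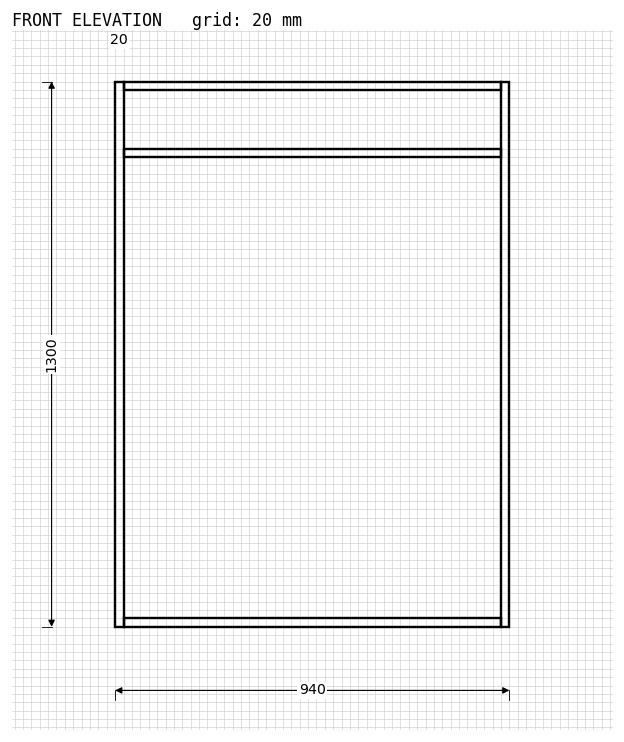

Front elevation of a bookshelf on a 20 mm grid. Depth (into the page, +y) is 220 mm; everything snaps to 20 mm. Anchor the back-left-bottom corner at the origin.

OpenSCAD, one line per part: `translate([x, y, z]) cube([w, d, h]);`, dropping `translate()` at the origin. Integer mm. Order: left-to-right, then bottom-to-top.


cube([20, 220, 1300]);
translate([20, 0, 0]) cube([900, 220, 20]);
translate([20, 0, 1120]) cube([900, 220, 20]);
translate([20, 0, 1280]) cube([900, 220, 20]);
translate([920, 0, 0]) cube([20, 220, 1300]);
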